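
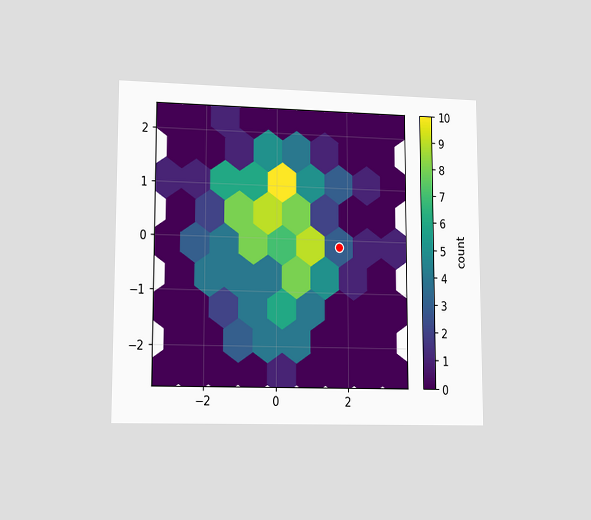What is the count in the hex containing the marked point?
3

The chart is viewed at a slight angle. The marked hex reads 3 on the colorbar.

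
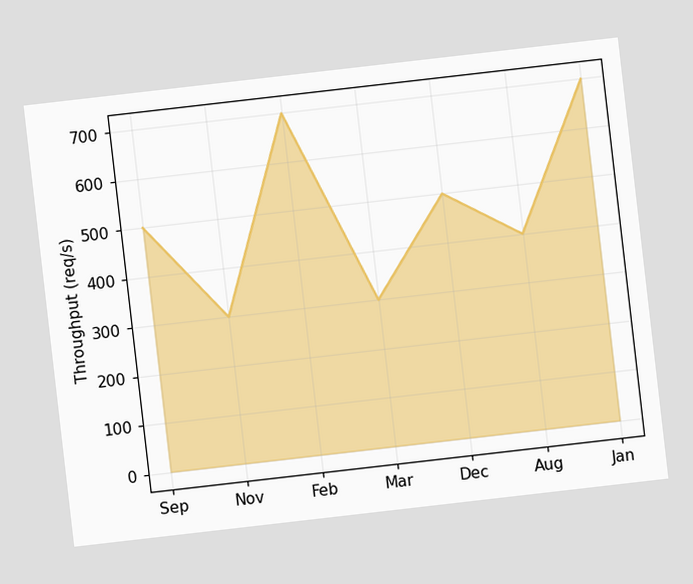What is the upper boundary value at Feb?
700req/s

The chart is tilted about 7° counter-clockwise. At Feb the upper boundary is at 700req/s.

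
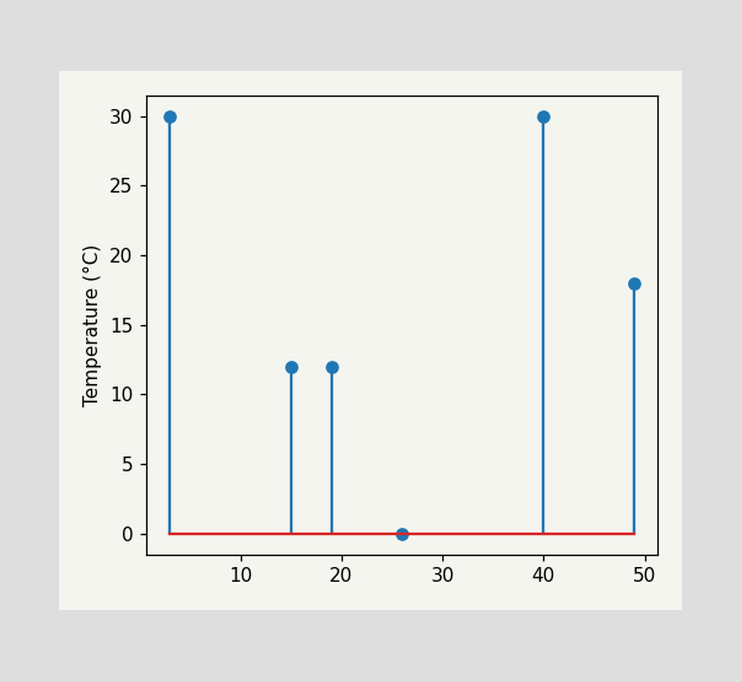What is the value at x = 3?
30°C

The stem at x=3 reaches 30°C.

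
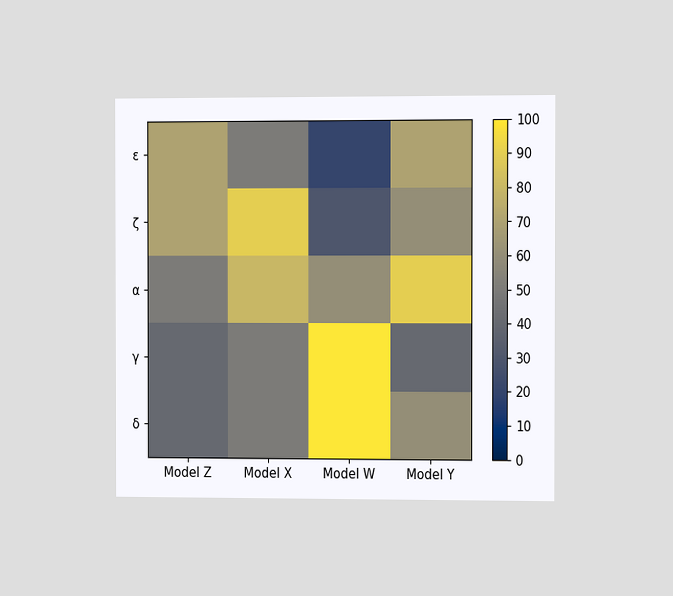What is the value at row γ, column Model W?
The chart is viewed slightly from the right. Matching cell (γ, Model W) against the colorbar gives 100.

100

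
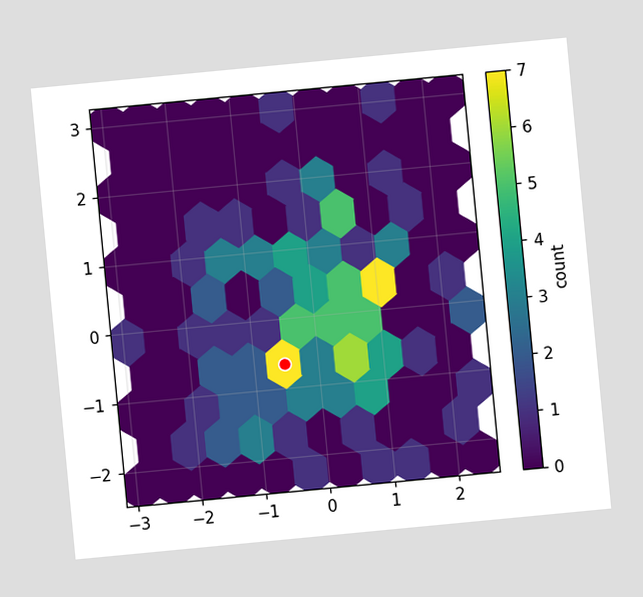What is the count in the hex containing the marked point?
The chart is tilted about 5° counter-clockwise. The marked hex reads 7 on the colorbar.

7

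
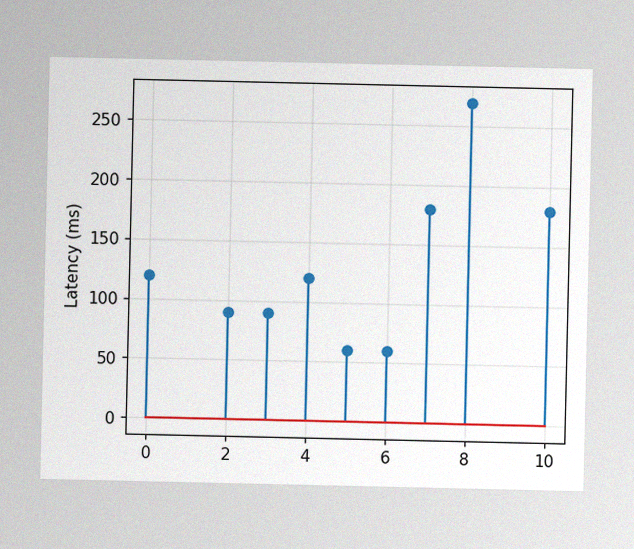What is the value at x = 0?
The image has some photo noise and uneven lighting. The stem at x=0 reaches 120ms.

120ms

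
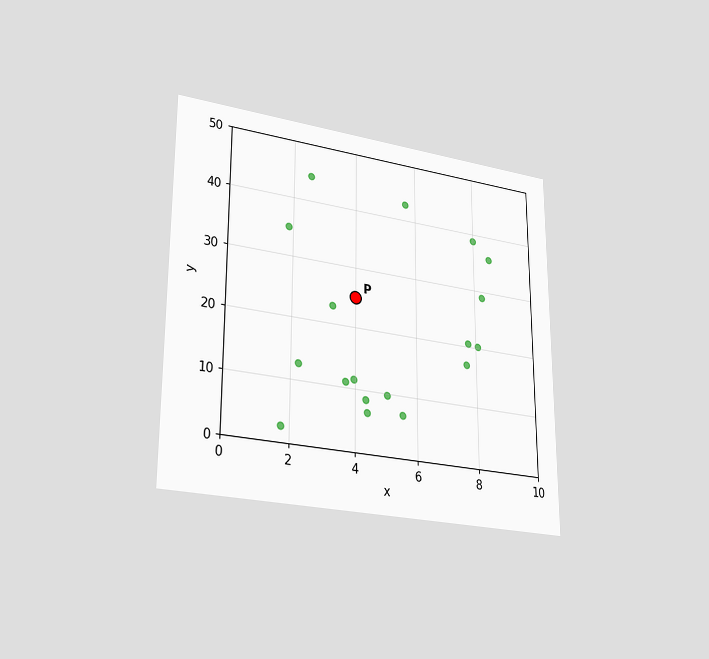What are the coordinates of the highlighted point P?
(4, 25)

The chart is viewed at a slight angle. Following the gridlines from P to each axis, P sits at (4, 25).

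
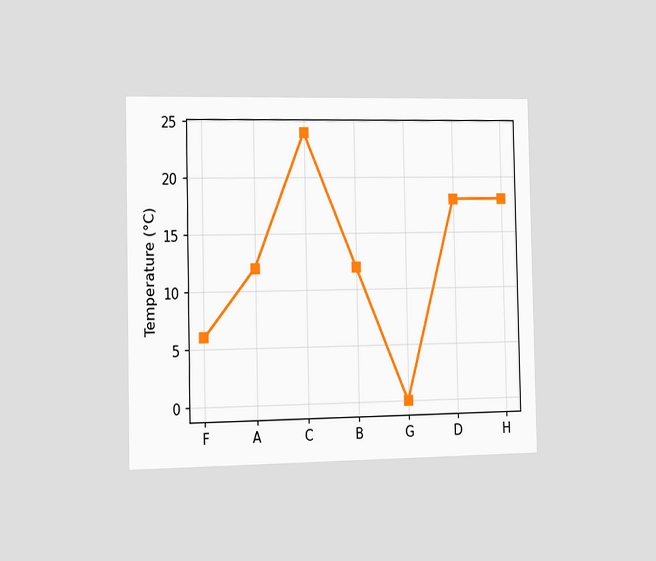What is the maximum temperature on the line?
The chart is viewed slightly from the left. The highest point is at C, and reading across to the y-axis gives 24°C.

24°C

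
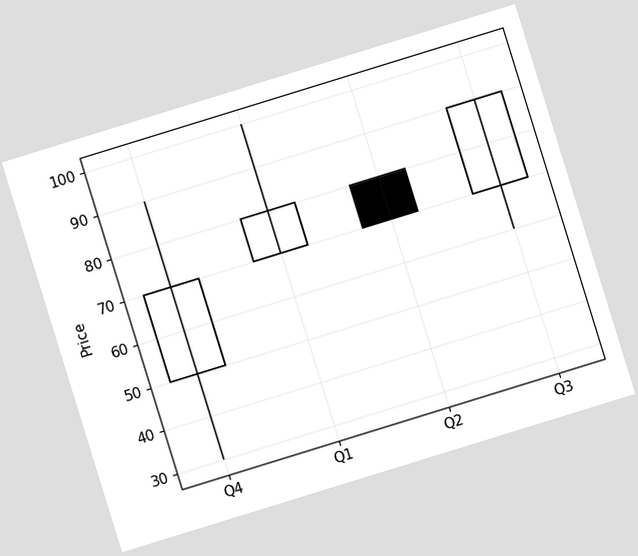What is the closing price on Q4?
The chart is tilted about 17° counter-clockwise. The Q4 candle closes at 70.

70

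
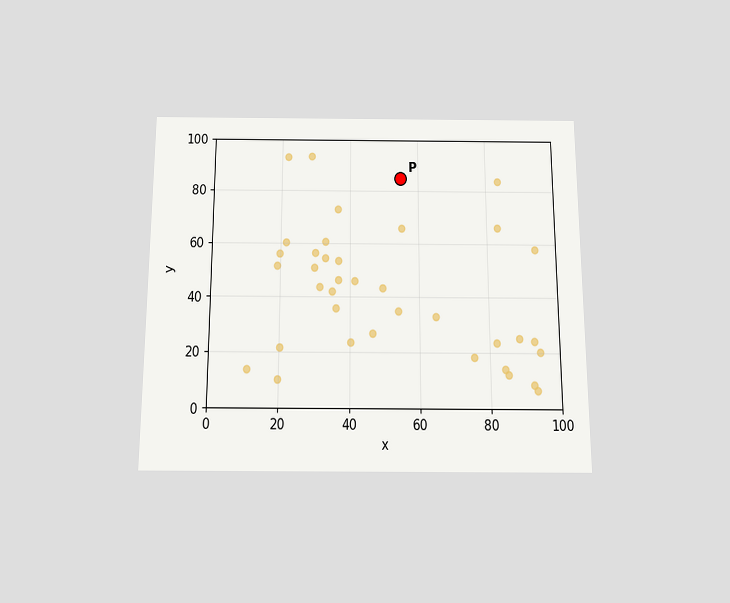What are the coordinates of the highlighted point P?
(55, 85)

The chart is viewed slightly from below. Following the gridlines from P to each axis, P sits at (55, 85).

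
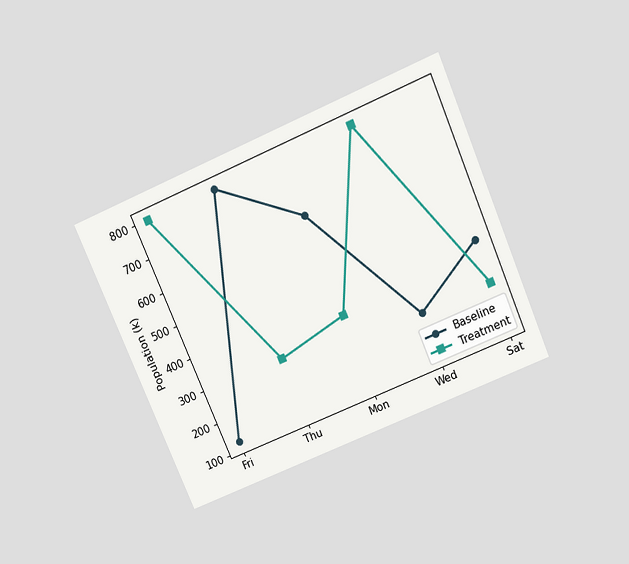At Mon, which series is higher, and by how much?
Baseline, by 294k

The chart is tilted about 23° counter-clockwise and viewed slightly from above. At Mon, Baseline sits above the other line by 294k.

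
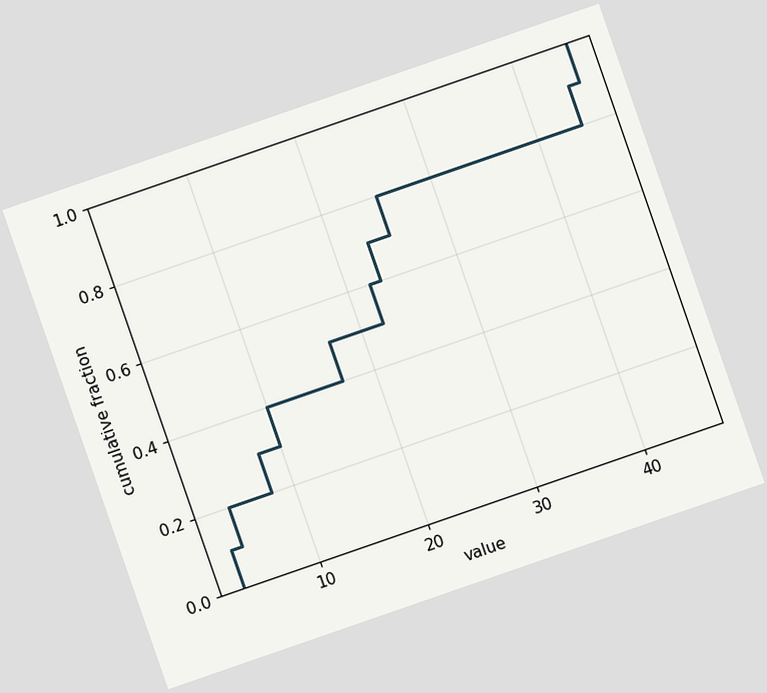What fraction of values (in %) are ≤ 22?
60%

The chart is tilted about 19° counter-clockwise. At x=22 the ECDF step is at 60%.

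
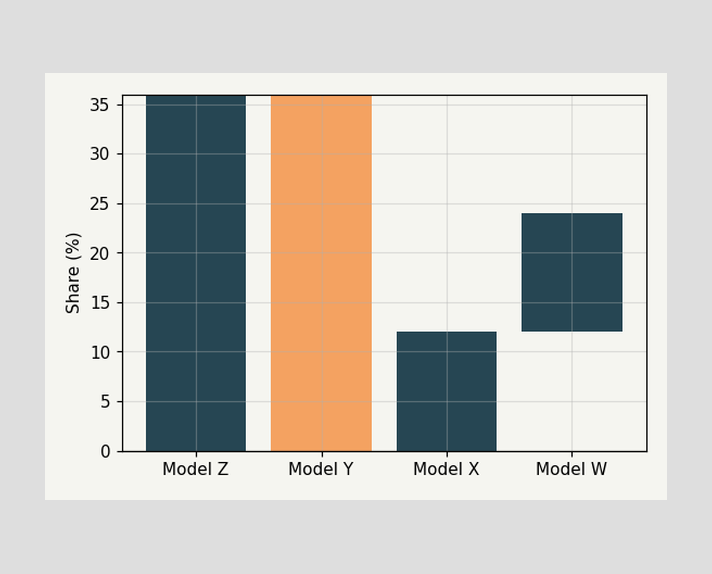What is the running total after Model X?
After Model X the running total reaches 12%.

12%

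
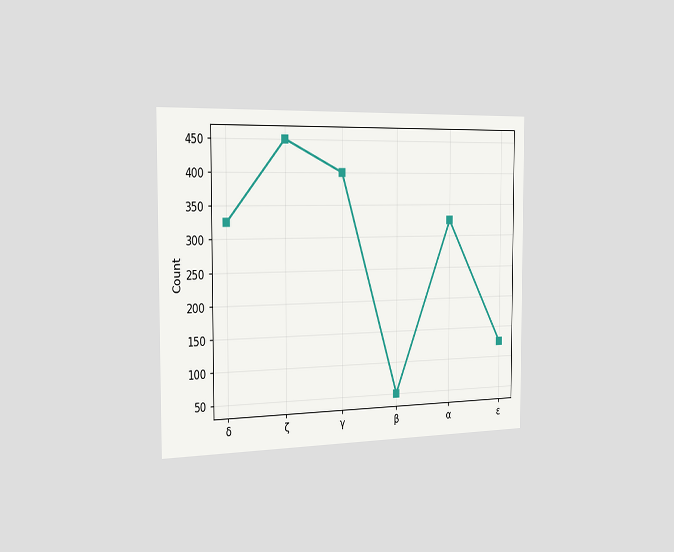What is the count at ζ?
450

The chart is viewed slightly from the left. At ζ, the line is at 450.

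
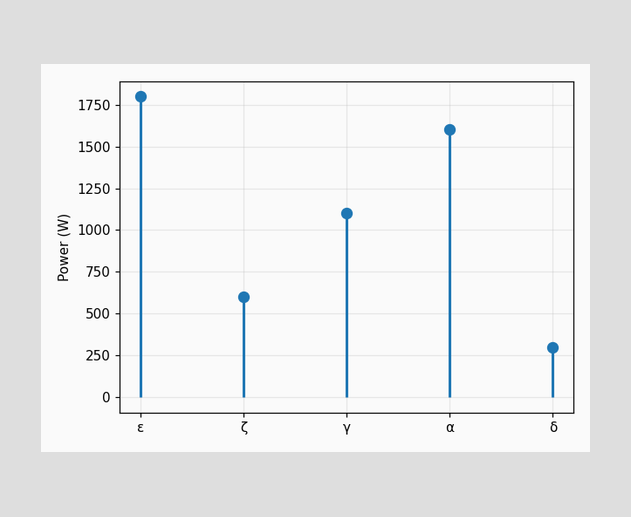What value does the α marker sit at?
1600W

The α marker sits at 1600W.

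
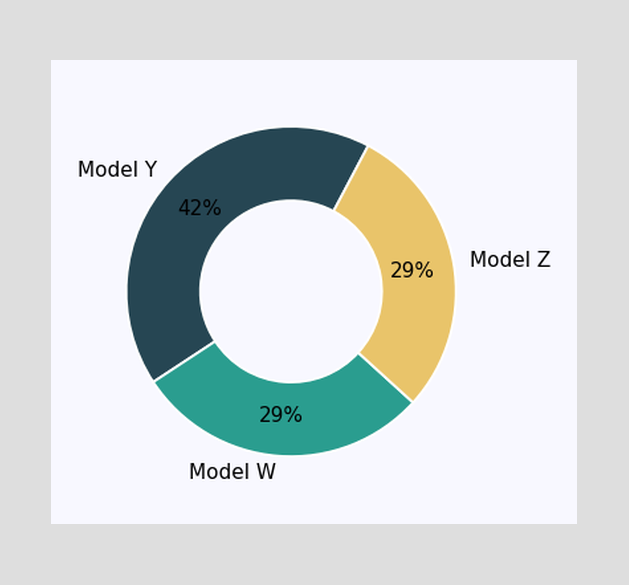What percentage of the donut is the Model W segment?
The Model W segment takes up 29% of the ring.

29%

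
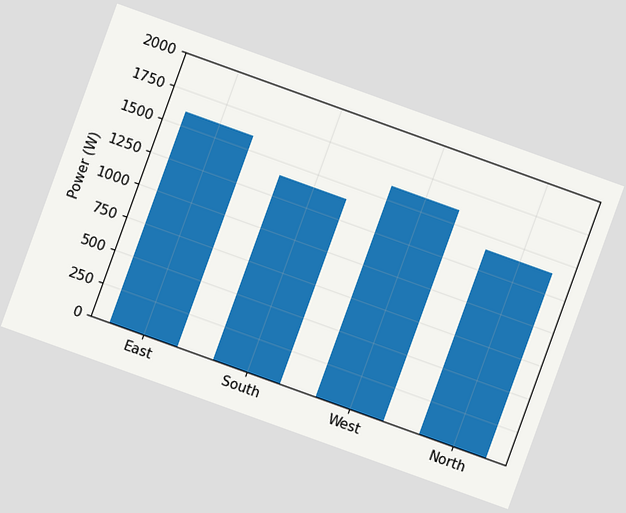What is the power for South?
The chart is tilted about 20° clockwise. Reading along the chart's y-axis, the South bar reaches 1400W.

1400W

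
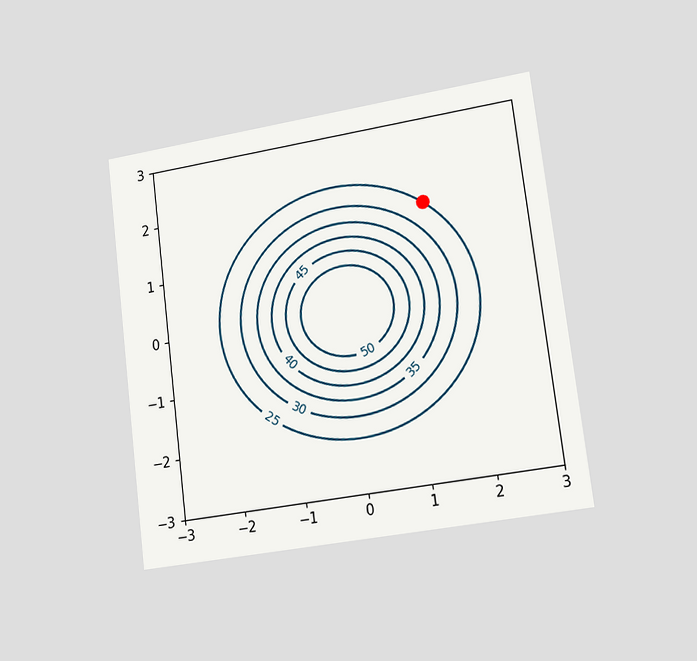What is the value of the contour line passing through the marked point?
The chart is tilted about 7° counter-clockwise and viewed slightly from the right. The marked point sits on the contour labelled 25.

25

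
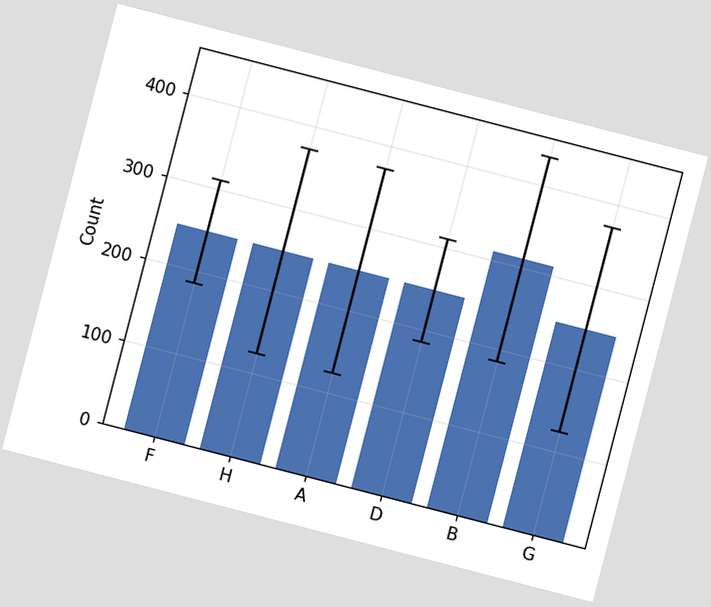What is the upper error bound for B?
434

The chart is tilted about 15° clockwise. The B bar's upper whisker reaches 434.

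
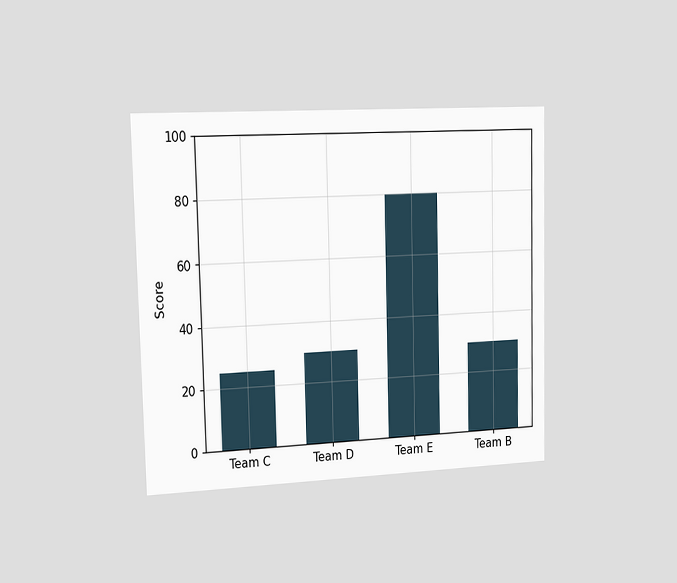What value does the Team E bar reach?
80

The chart is viewed slightly from the left. Reading along the chart's y-axis, the Team E bar reaches 80.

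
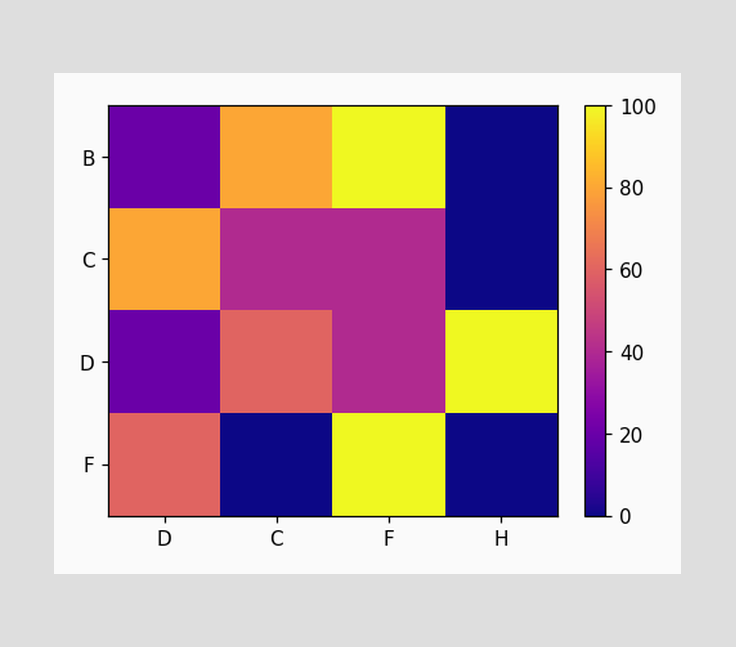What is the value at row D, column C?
60

Matching cell (D, C) against the colorbar gives 60.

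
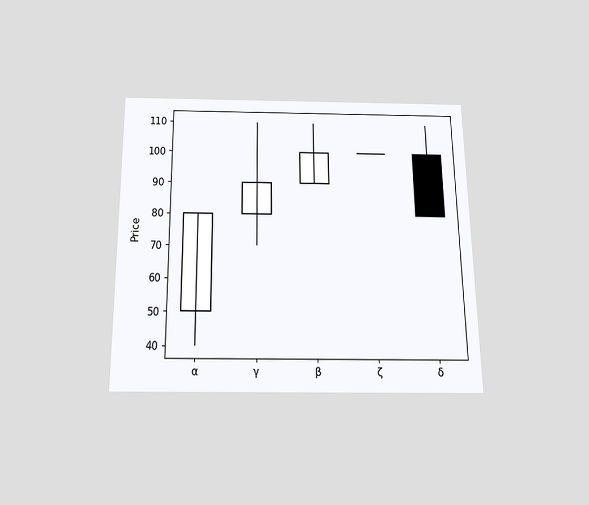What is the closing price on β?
100

The chart is viewed slightly from below. The β candle closes at 100.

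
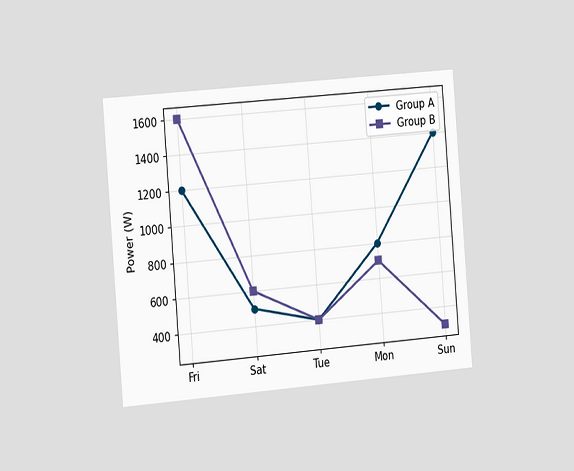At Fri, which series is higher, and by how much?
Group B, by 400W

The chart is tilted about 5° counter-clockwise and viewed slightly from the left. At Fri, Group B sits above the other line by 400W.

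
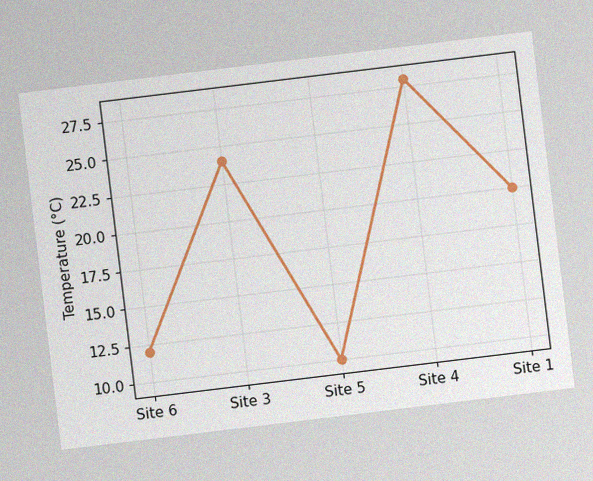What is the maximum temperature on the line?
The chart is tilted about 7° counter-clockwise, with some photo noise. The highest point is at Site 4, and reading across to the y-axis gives 28°C.

28°C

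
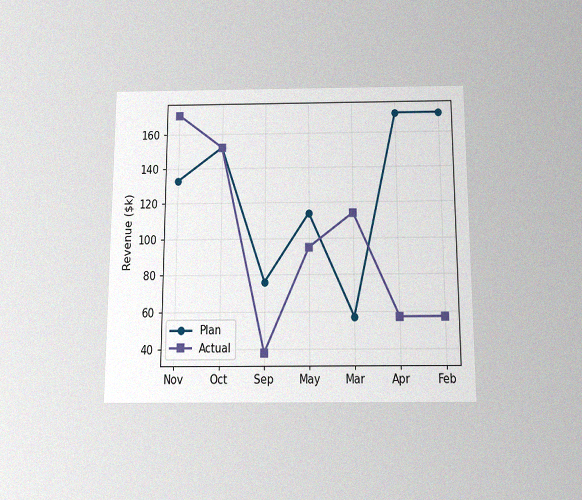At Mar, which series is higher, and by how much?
Actual, by $57k

The chart is viewed slightly from below, with some photo noise. At Mar, Actual sits above the other line by $57k.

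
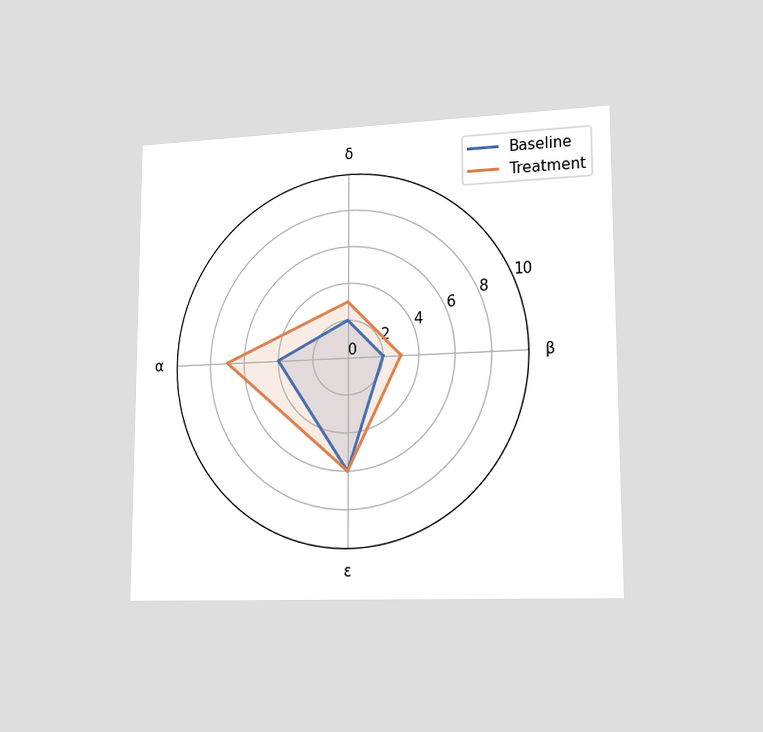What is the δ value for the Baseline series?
The chart is viewed slightly from the right. On the δ axis, Baseline reaches 2.

2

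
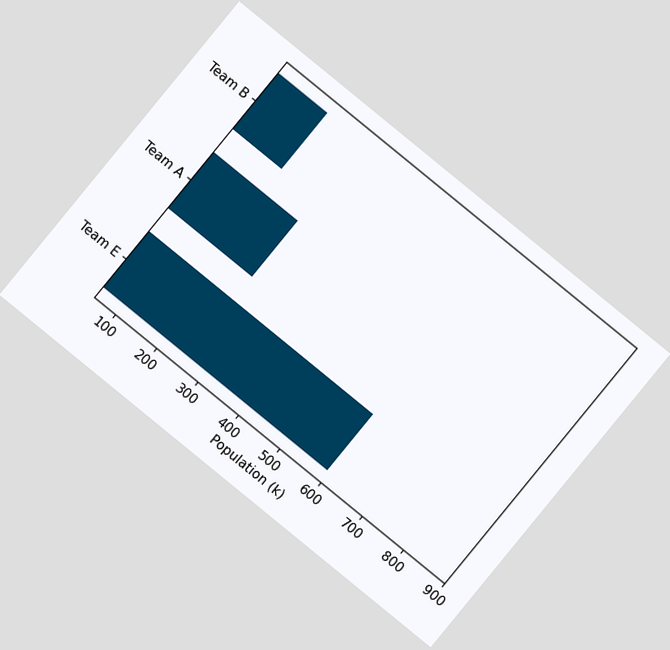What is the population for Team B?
The chart is tilted about 39° clockwise. Reading along the chart's x-axis, the Team B bar reaches 170k.

170k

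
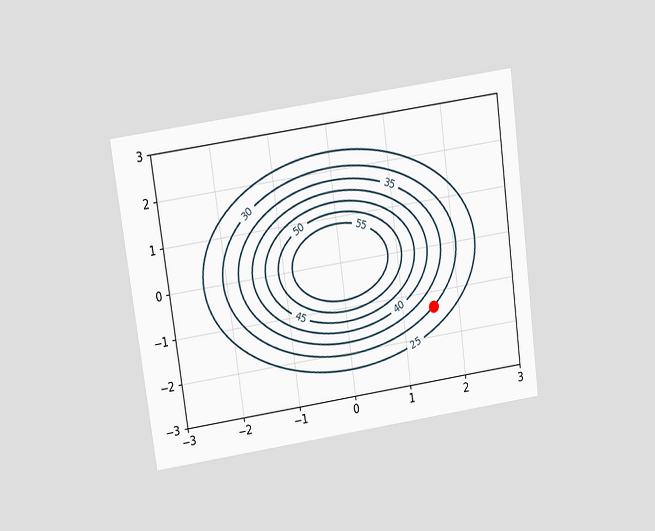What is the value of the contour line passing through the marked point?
30

The chart is tilted about 8° counter-clockwise and viewed slightly from above. The marked point sits on the contour labelled 30.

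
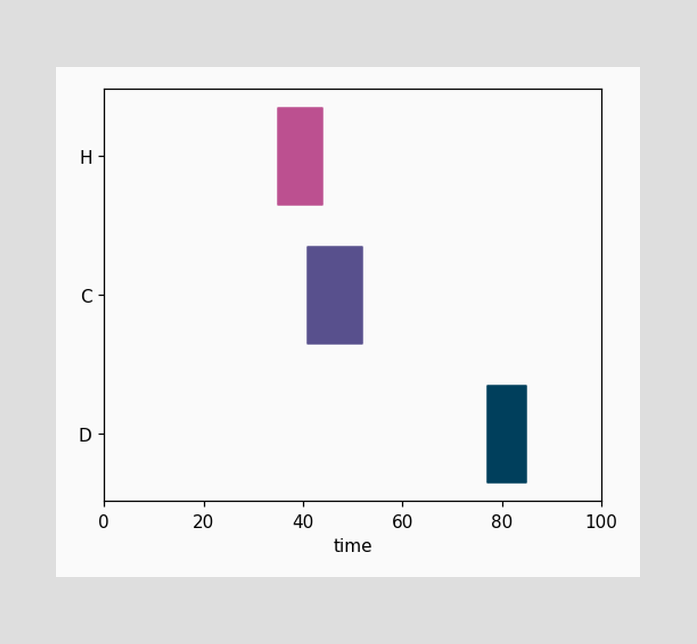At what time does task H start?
35

The H bar begins at t=35.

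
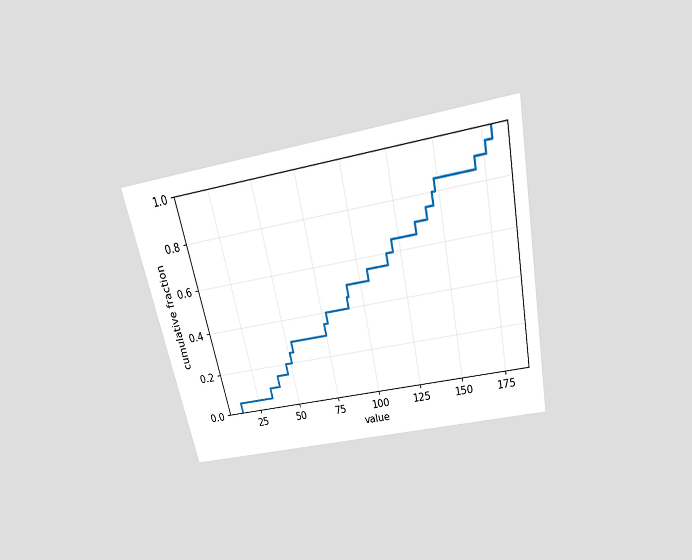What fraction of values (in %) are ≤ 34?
10%

The chart is tilted about 12° counter-clockwise and viewed slightly from above. At x=34 the ECDF step is at 10%.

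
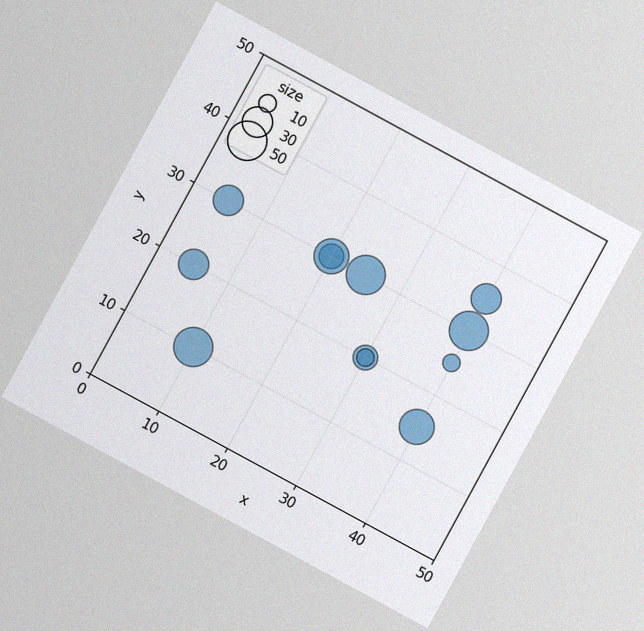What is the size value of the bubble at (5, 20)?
30

The chart is tilted about 28° clockwise, with some photo noise. Matching the bubble at (5, 20) against the size legend gives 30.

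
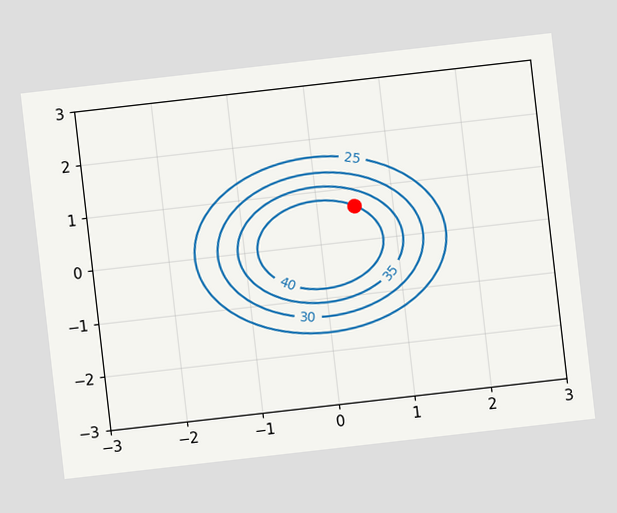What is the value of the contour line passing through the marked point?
40

The chart is tilted about 7° counter-clockwise. The marked point sits on the contour labelled 40.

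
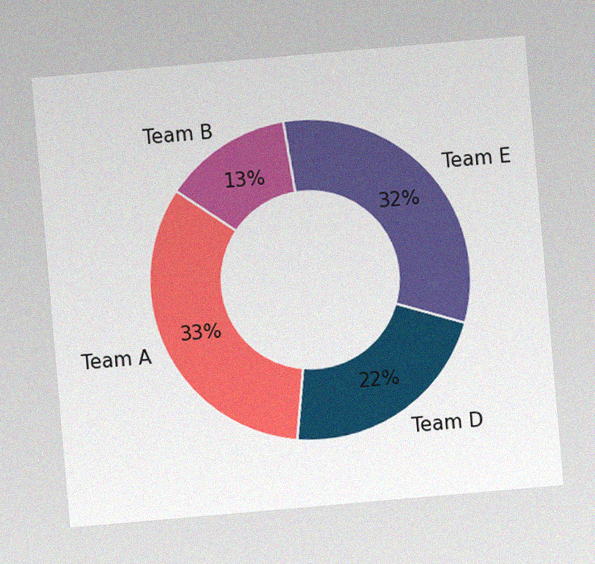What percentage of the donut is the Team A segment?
The chart is tilted about 5° counter-clockwise, with some photo noise. The Team A segment takes up 33% of the ring.

33%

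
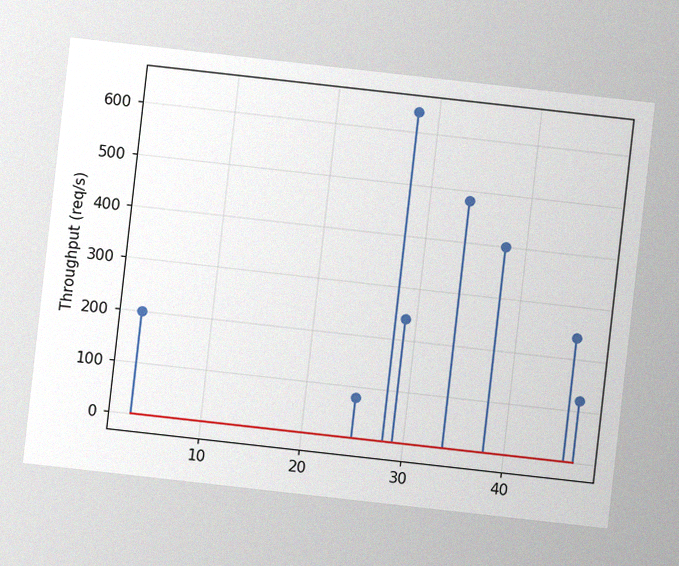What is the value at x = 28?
The chart is tilted about 6° clockwise, with some photo noise. The stem at x=28 reaches 640req/s.

640req/s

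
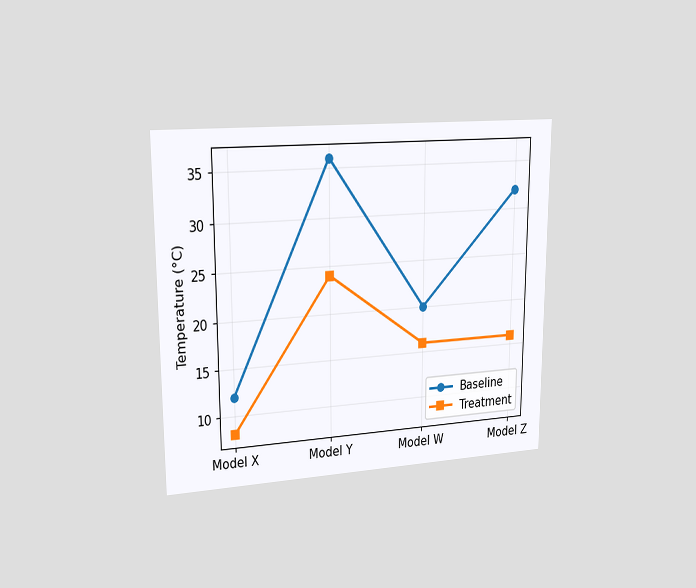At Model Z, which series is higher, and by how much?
The chart is viewed slightly from the left. At Model Z, Baseline sits above the other line by 16°C.

Baseline, by 16°C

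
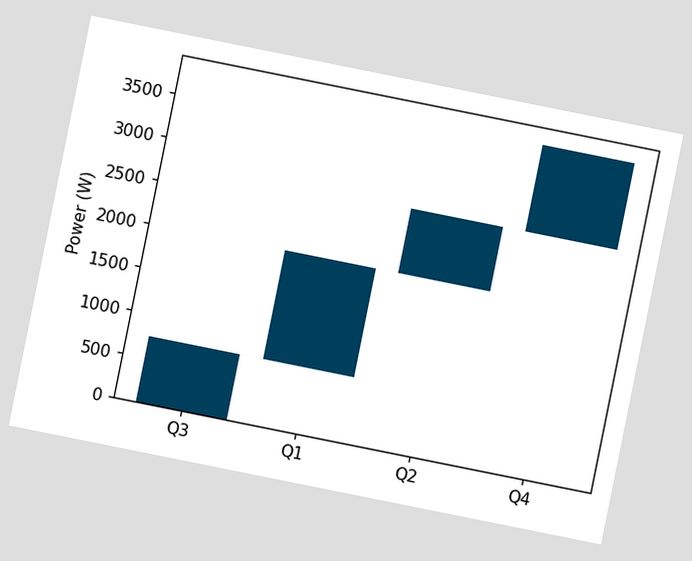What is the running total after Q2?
The chart is tilted about 11° clockwise. After Q2 the running total reaches 2750W.

2750W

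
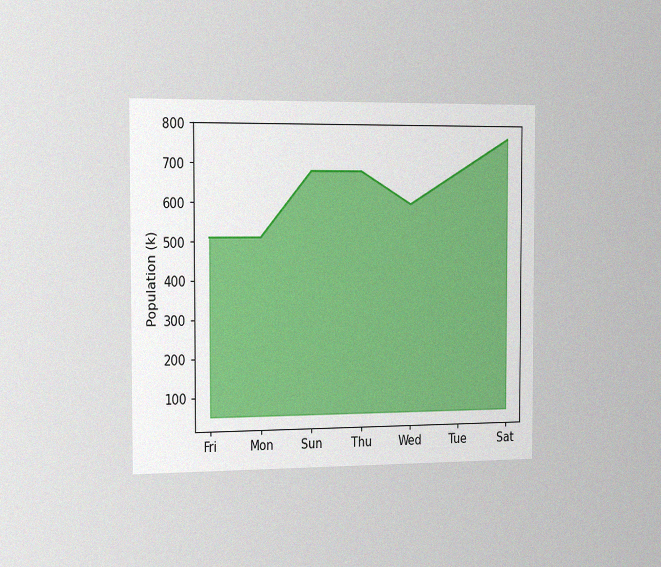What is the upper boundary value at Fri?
510k

The chart is viewed slightly from the left, with some photo noise. At Fri the upper boundary is at 510k.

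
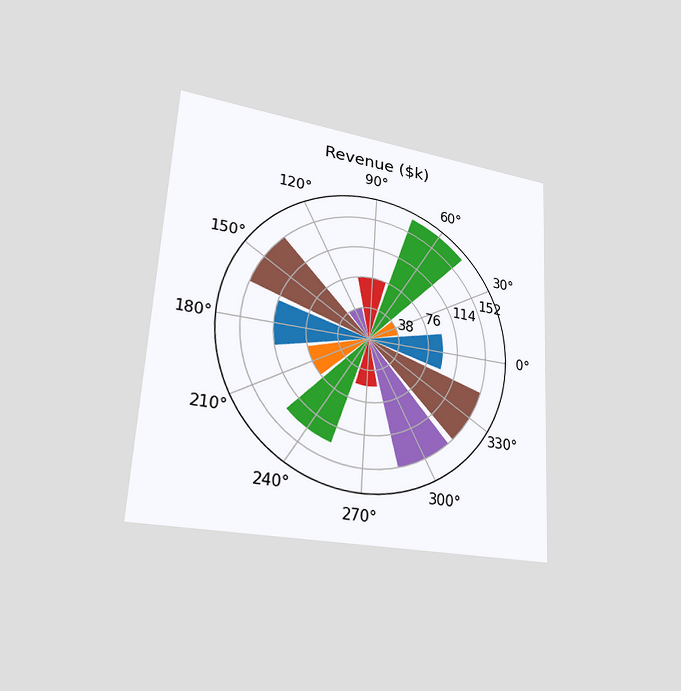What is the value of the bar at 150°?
$152k

The chart is tilted about 3° clockwise and viewed slightly from the left. The bar at 150° reaches $152k on the radial axis.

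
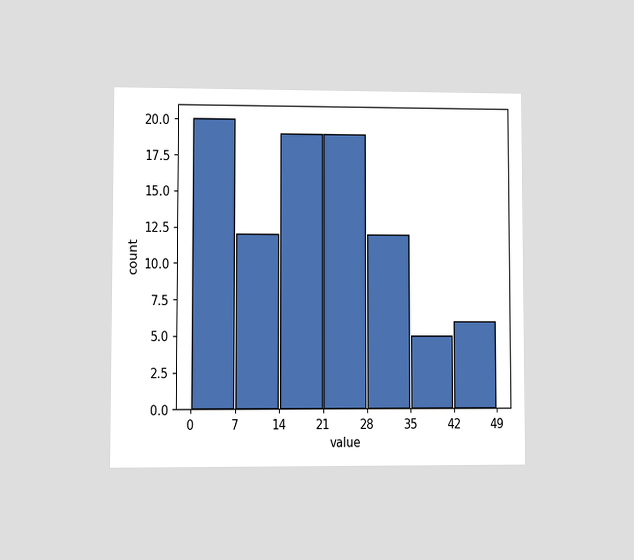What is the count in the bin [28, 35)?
The chart is viewed at a slight angle. The [28, 35) bin has height 12.

12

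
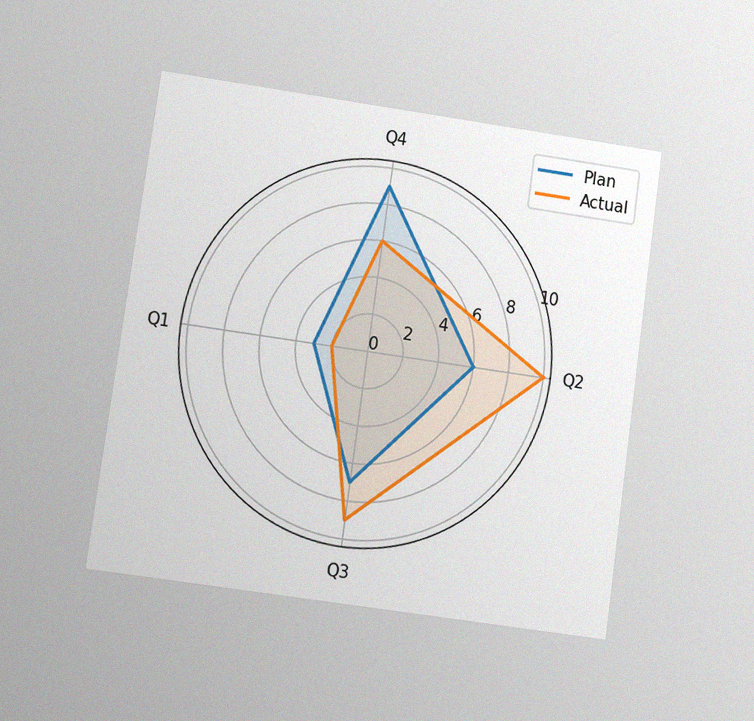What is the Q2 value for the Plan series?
The chart is tilted about 8° clockwise and viewed at a slight angle, with some photo noise. On the Q2 axis, Plan reaches 6.

6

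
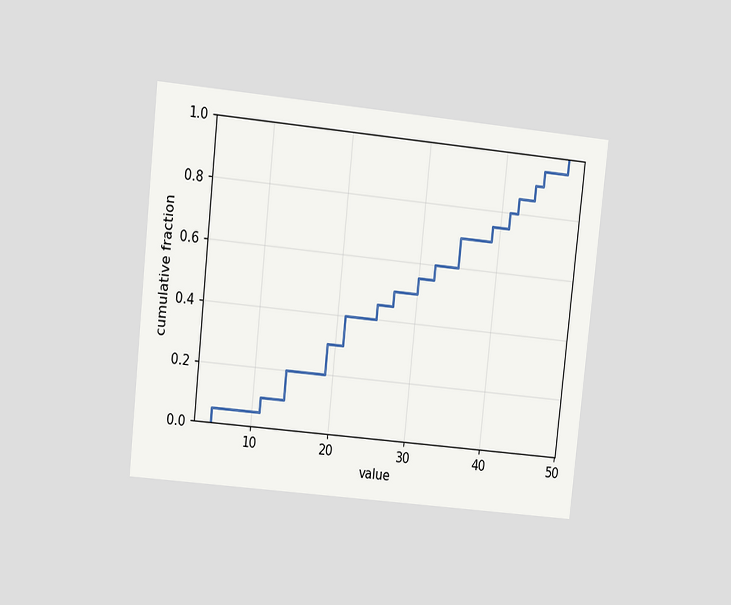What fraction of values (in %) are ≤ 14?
The chart is tilted about 6° clockwise and viewed at a slight angle. At x=14 the ECDF step is at 20%.

20%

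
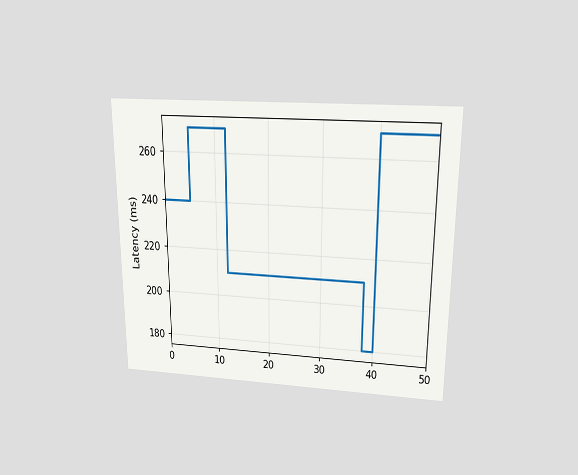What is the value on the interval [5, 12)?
The chart is viewed slightly from above. On [5, 12) the step sits at 270ms.

270ms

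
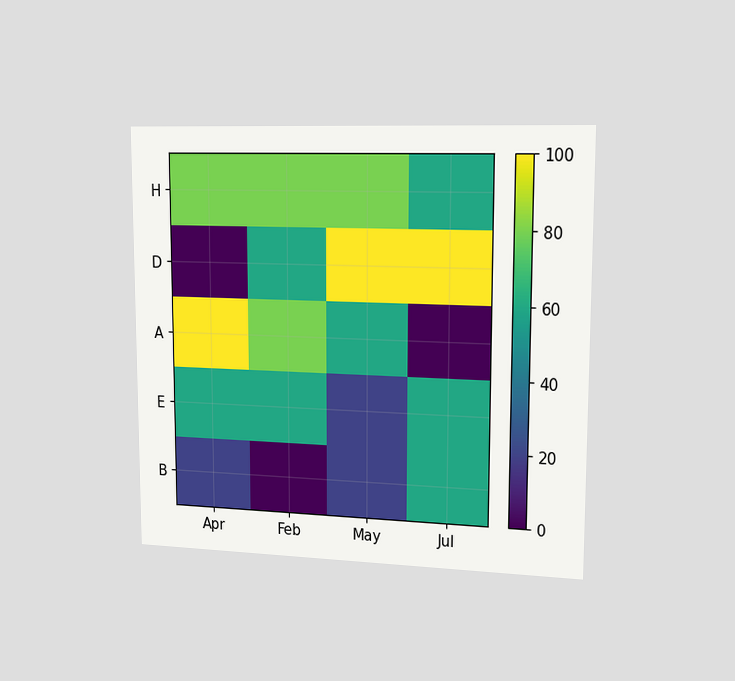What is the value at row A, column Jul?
The chart is viewed slightly from the right. Matching cell (A, Jul) against the colorbar gives 0.

0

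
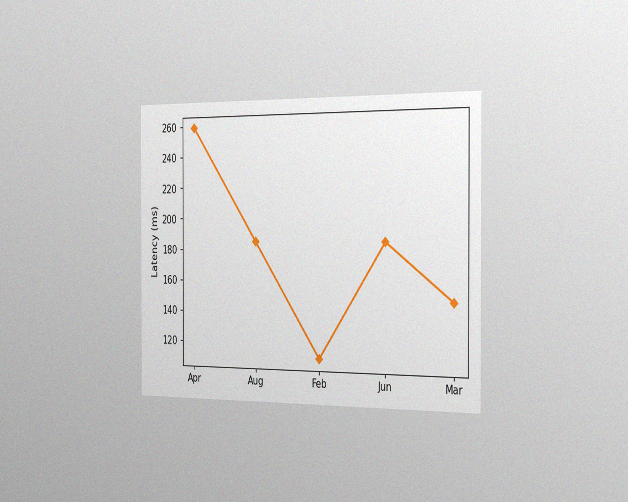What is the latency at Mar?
148ms

The chart is viewed slightly from the right, with some photo noise. At Mar, the line is at 148ms.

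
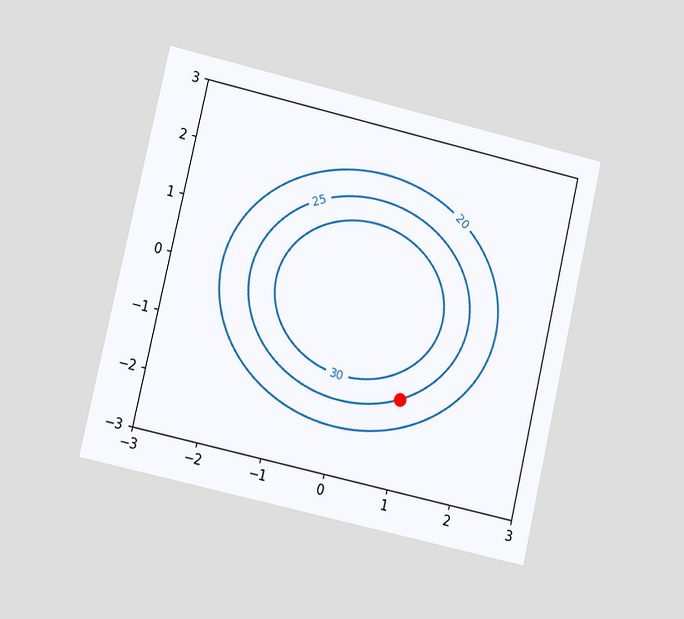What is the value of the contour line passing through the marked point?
The chart is tilted about 13° clockwise and viewed at a slight angle. The marked point sits on the contour labelled 25.

25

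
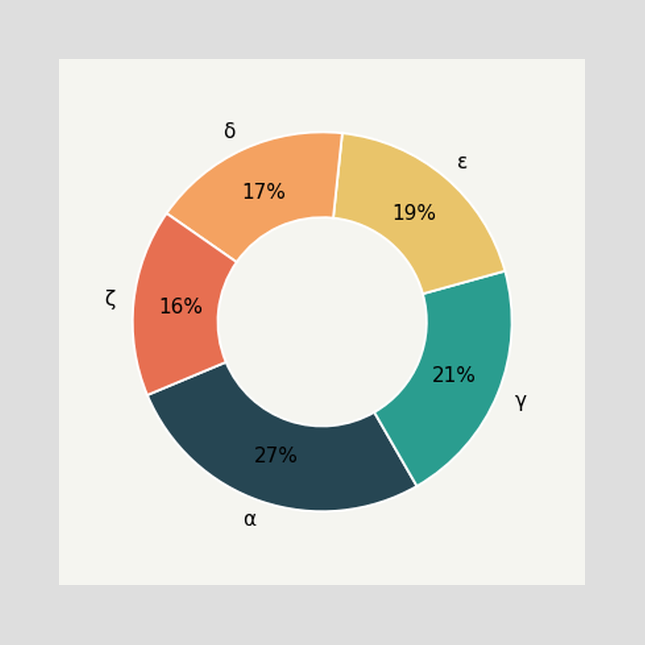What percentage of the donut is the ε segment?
The ε segment takes up 19% of the ring.

19%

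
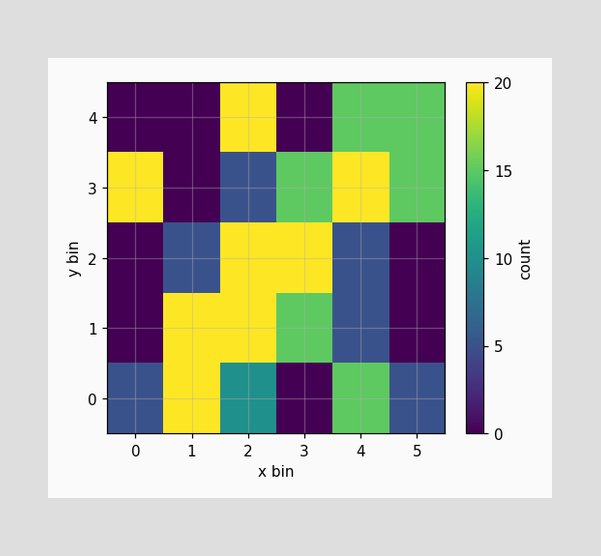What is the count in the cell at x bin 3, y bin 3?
15

Matching the cell (3, 3) against the colorbar gives 15.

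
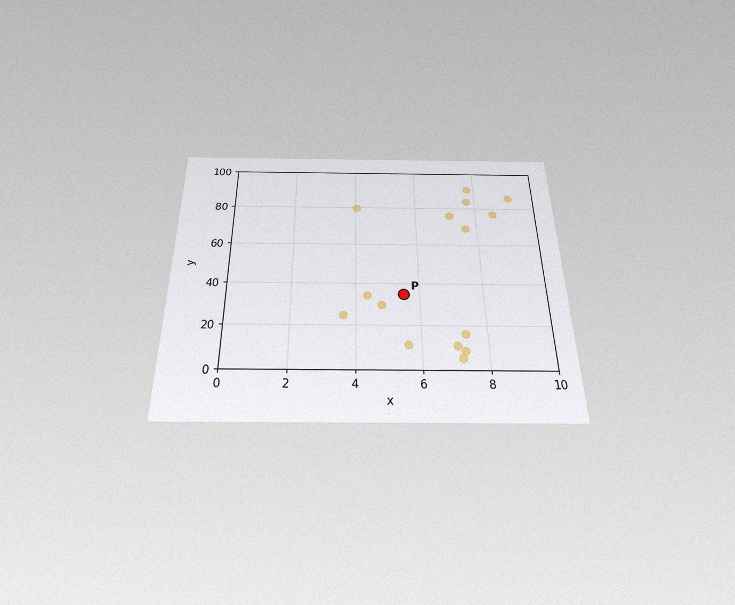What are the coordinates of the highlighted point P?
(5.5, 35)

The chart is viewed slightly from below, with some photo noise. Following the gridlines from P to each axis, P sits at (5.5, 35).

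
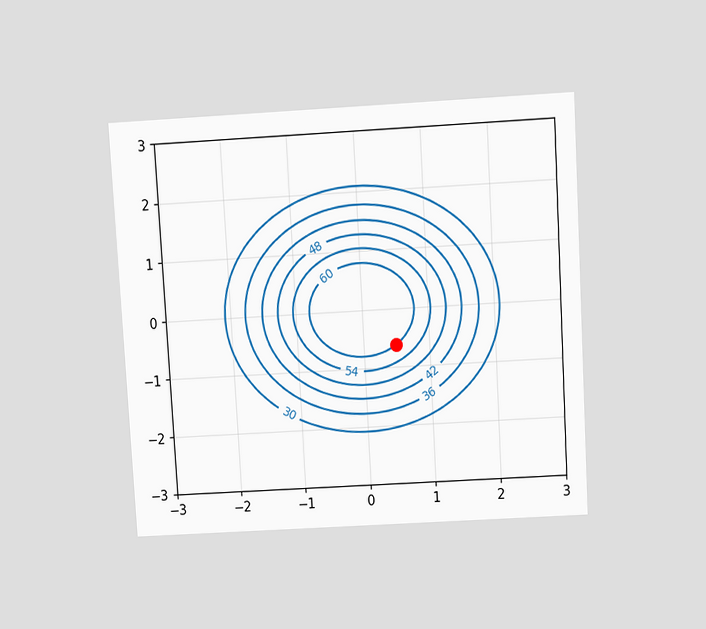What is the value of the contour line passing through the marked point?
The chart is tilted about 3° counter-clockwise and viewed slightly from above. The marked point sits on the contour labelled 60.

60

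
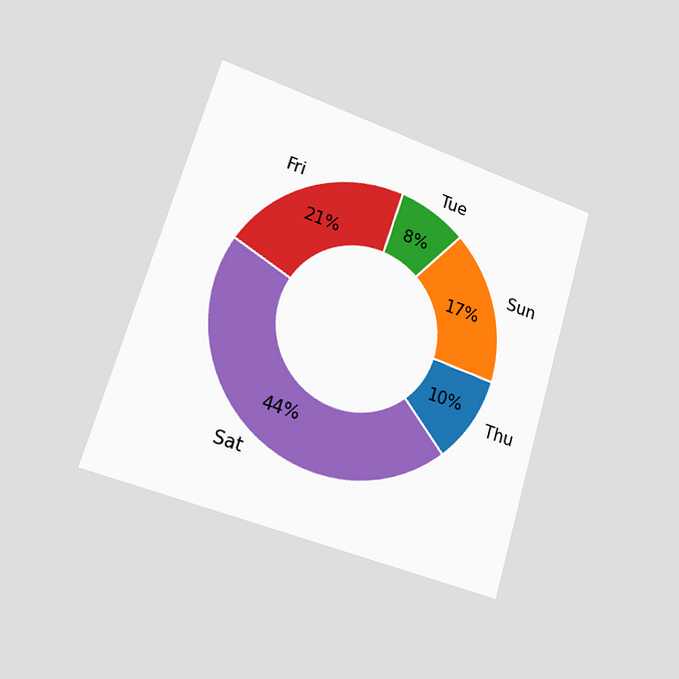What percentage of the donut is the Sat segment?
44%

The chart is tilted about 17° clockwise and viewed slightly from the left. The Sat segment takes up 44% of the ring.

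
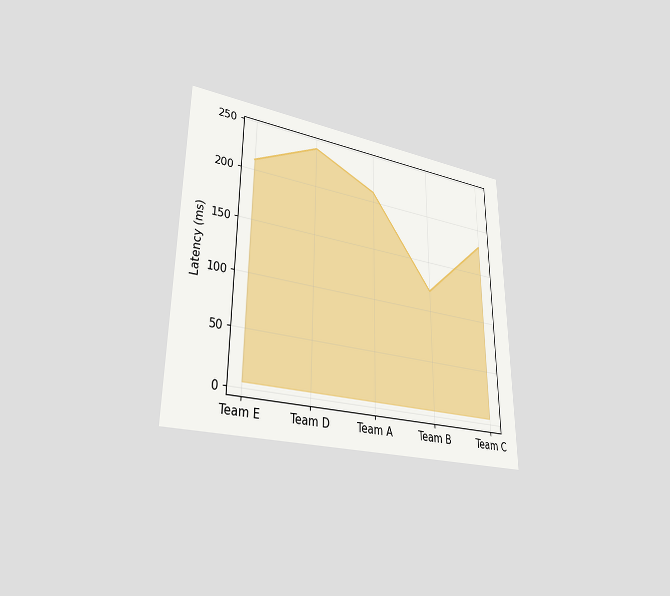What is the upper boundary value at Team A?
210ms

The chart is viewed at a slight angle. At Team A the upper boundary is at 210ms.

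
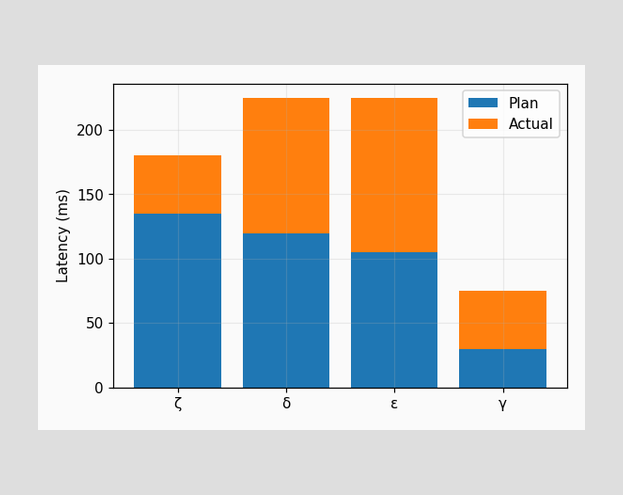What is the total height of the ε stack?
The ε stack's top reaches 225ms on the y-axis.

225ms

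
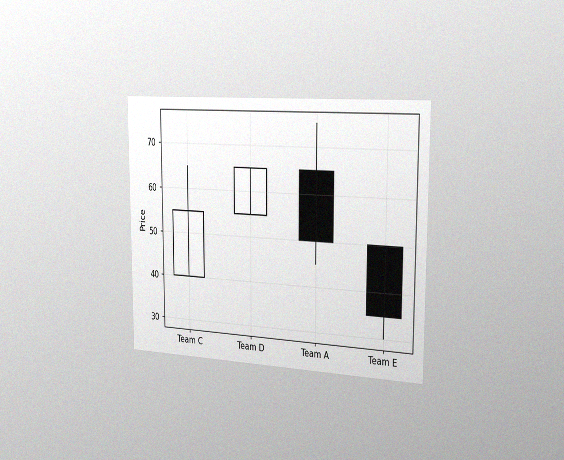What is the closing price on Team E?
35

The chart is viewed slightly from the right, with some photo noise. The Team E candle closes at 35.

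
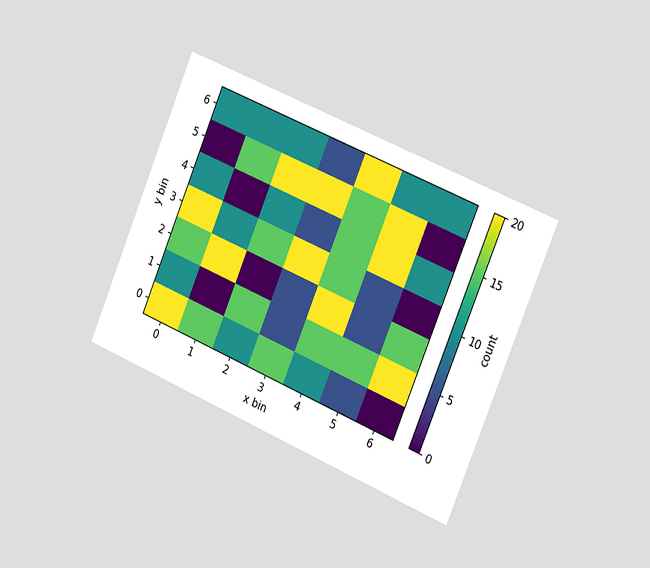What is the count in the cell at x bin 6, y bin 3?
The chart is tilted about 23° clockwise and viewed slightly from the right. Matching the cell (6, 3) against the colorbar gives 0.

0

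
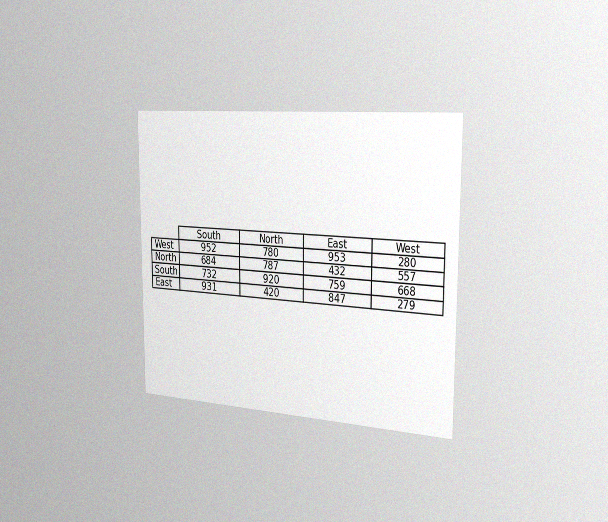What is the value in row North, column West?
The chart is viewed slightly from the right, with some photo noise. The (North, West) cell reads 557.

557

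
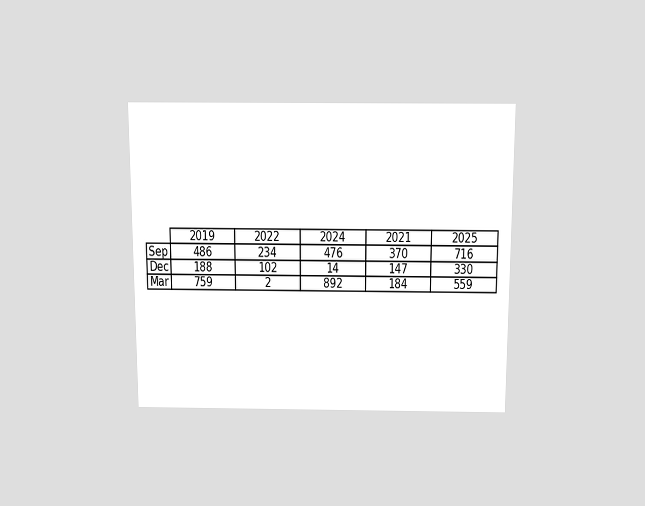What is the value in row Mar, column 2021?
The chart is viewed slightly from above. The (Mar, 2021) cell reads 184.

184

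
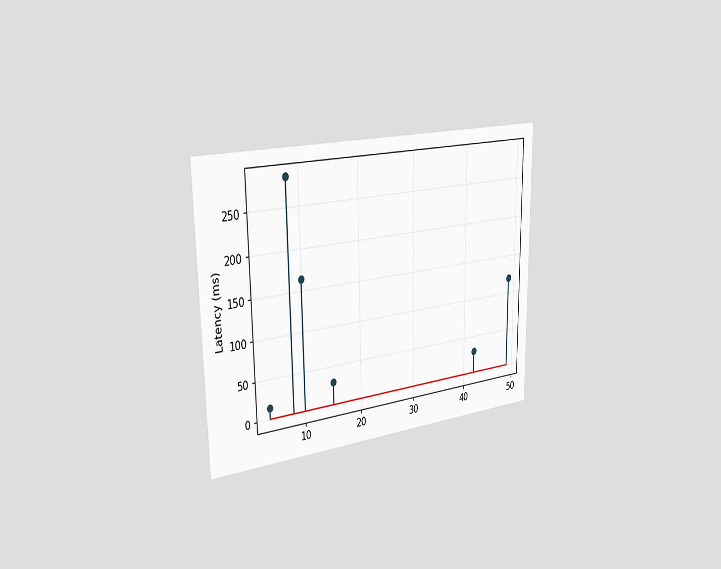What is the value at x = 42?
The chart is viewed slightly from the left. The stem at x=42 reaches 30ms.

30ms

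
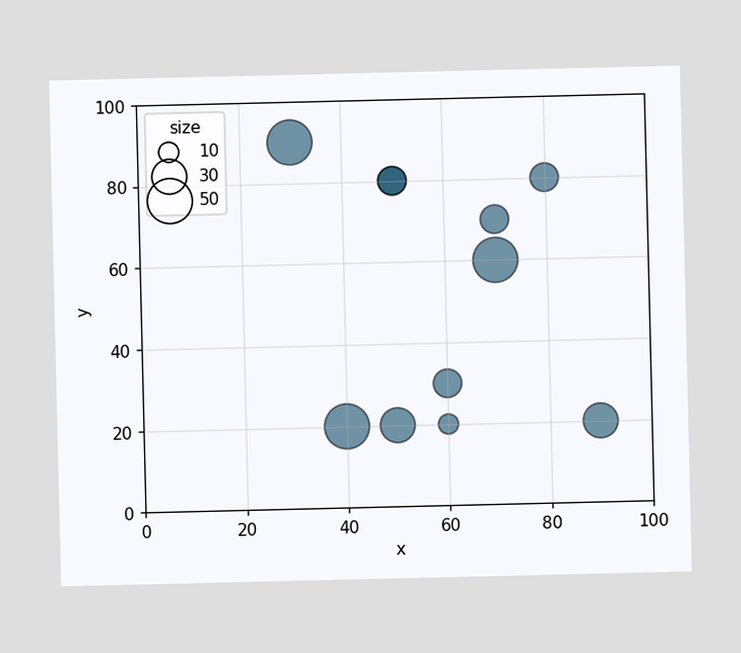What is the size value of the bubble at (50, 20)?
30

Matching the bubble at (50, 20) against the size legend gives 30.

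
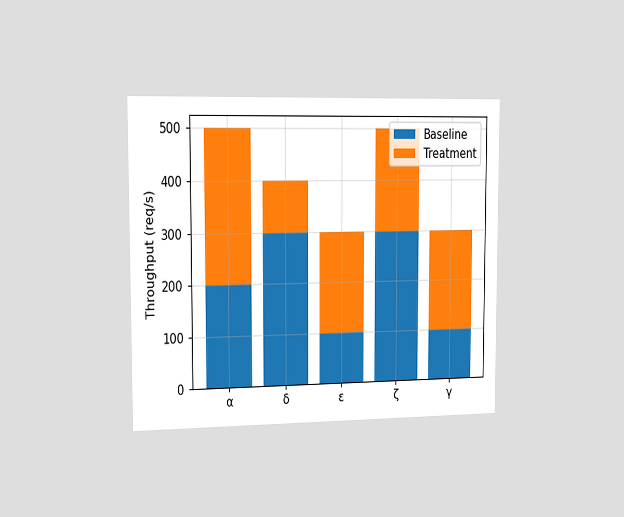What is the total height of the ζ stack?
The chart is viewed slightly from the left. The ζ stack's top reaches 500req/s on the y-axis.

500req/s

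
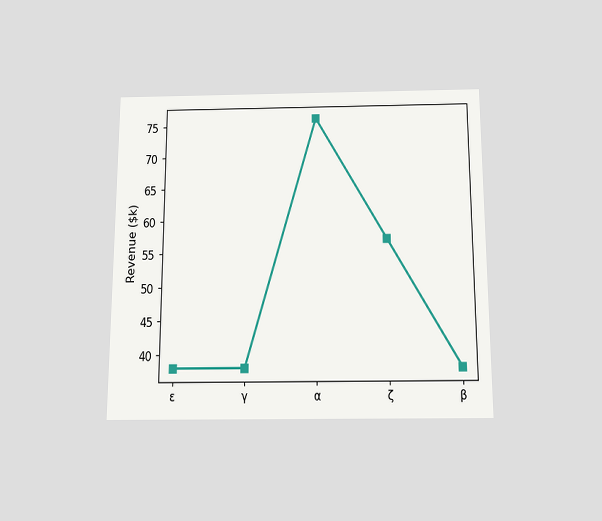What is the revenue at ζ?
The chart is viewed slightly from below. At ζ, the line is at $57k.

$57k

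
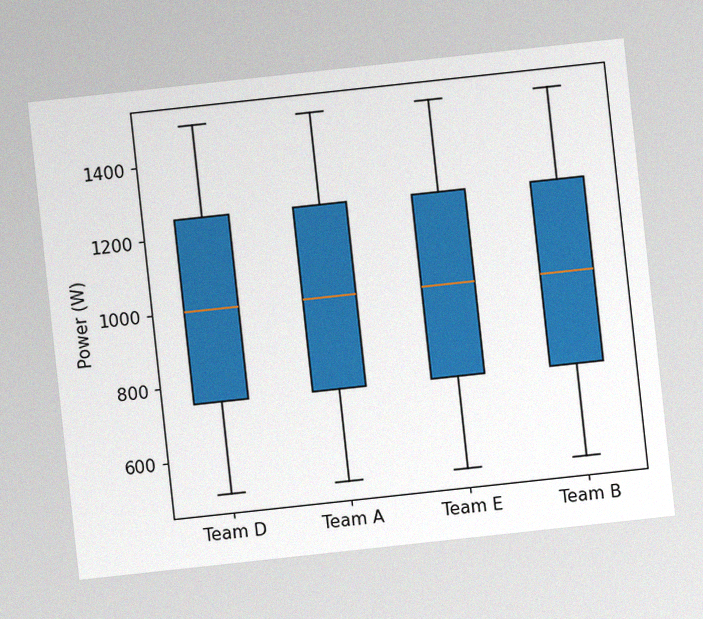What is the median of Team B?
The chart is tilted about 6° counter-clockwise, with some photo noise. The median line in the Team B box sits at 1000W.

1000W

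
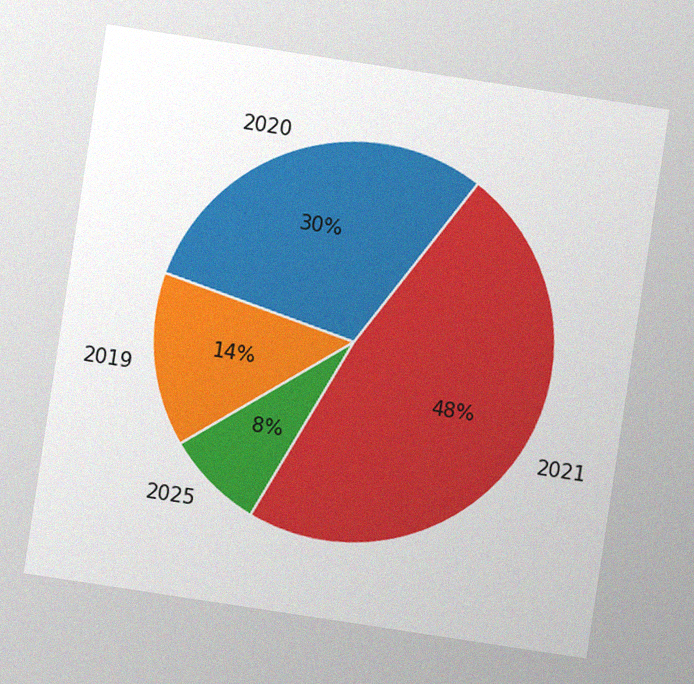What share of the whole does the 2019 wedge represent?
14%

The chart is tilted about 9° clockwise, with some photo noise. The 2019 slice takes up 14% of the pie.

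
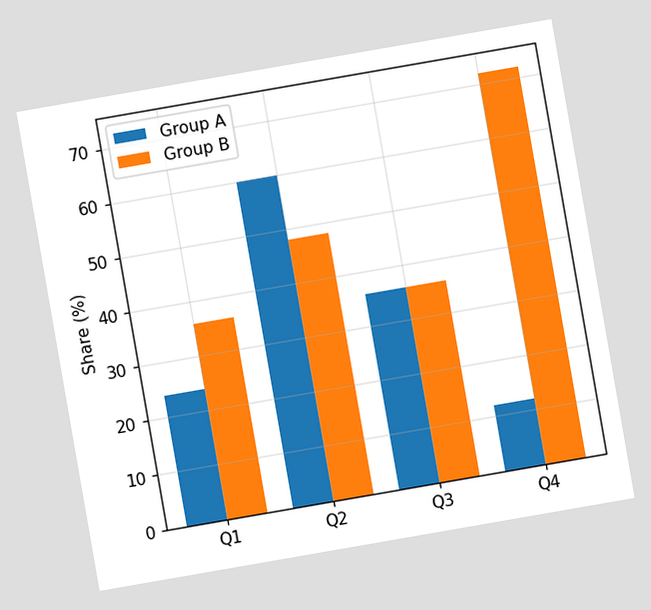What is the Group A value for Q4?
The chart is tilted about 10° counter-clockwise. The Group A bar at Q4 reaches 12% on the y-axis.

12%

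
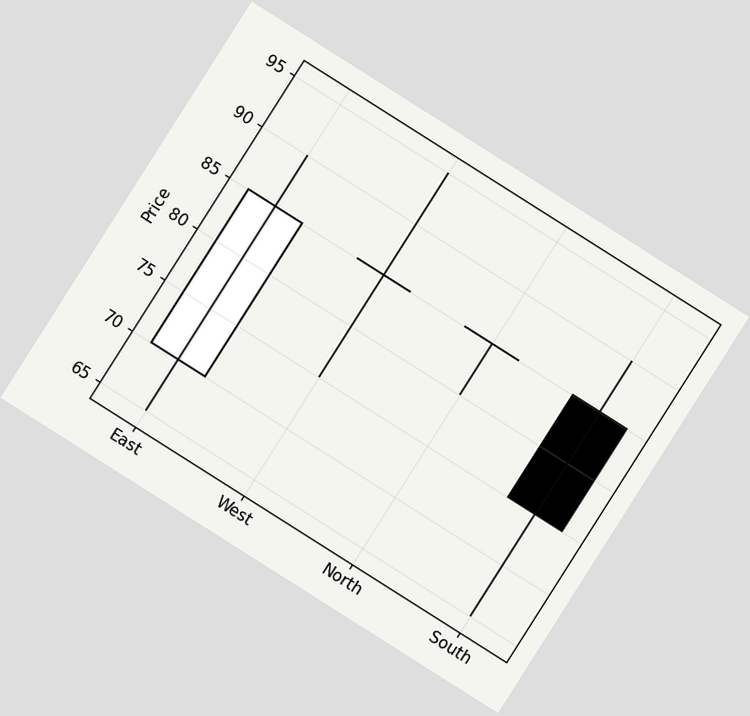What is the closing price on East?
85

The chart is tilted about 32° clockwise. The East candle closes at 85.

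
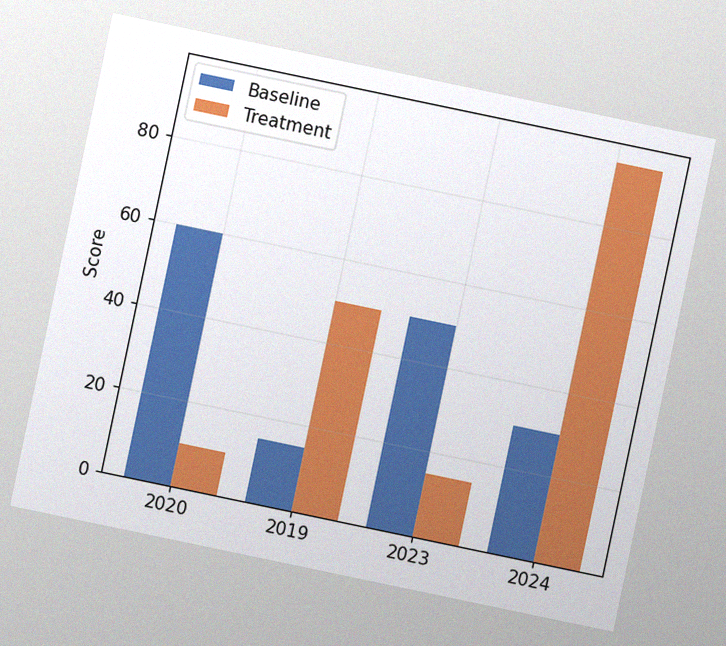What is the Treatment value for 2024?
The chart is tilted about 12° clockwise, with some photo noise. The Treatment bar at 2024 reaches 95 on the y-axis.

95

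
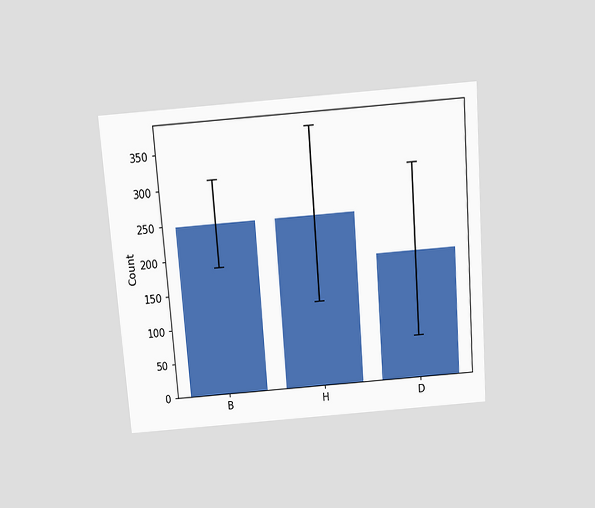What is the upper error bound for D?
310

The chart is tilted about 4° counter-clockwise and viewed slightly from above. The D bar's upper whisker reaches 310.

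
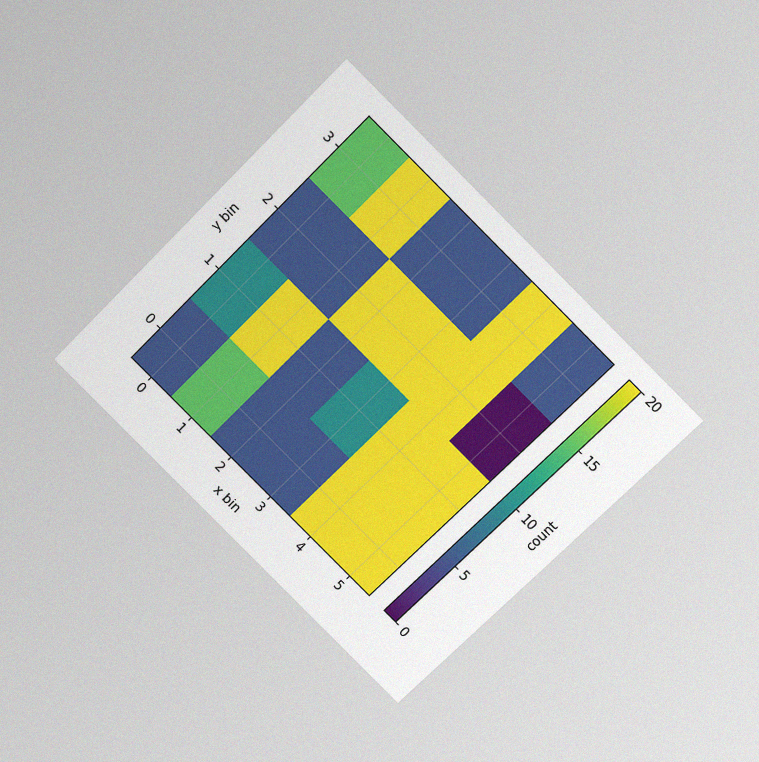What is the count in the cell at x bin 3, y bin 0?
5

The chart is tilted about 45° clockwise and viewed slightly from above, with some photo noise. Matching the cell (3, 0) against the colorbar gives 5.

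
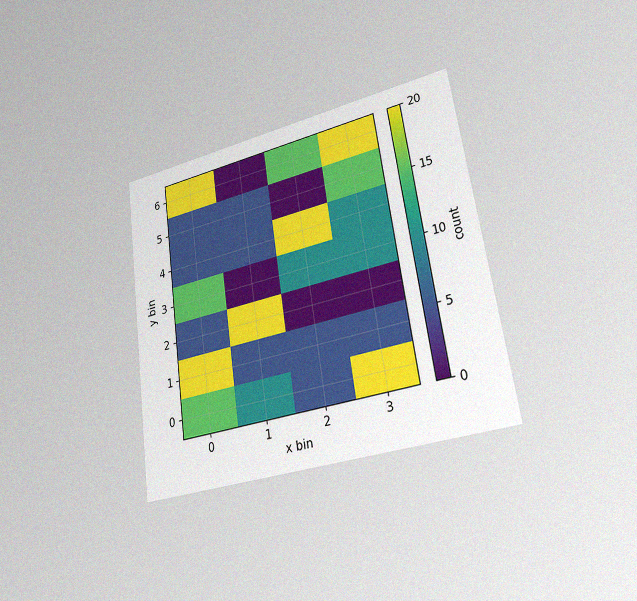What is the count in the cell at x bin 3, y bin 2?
0

The chart is tilted about 8° counter-clockwise and viewed slightly from the right, with some photo noise. Matching the cell (3, 2) against the colorbar gives 0.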